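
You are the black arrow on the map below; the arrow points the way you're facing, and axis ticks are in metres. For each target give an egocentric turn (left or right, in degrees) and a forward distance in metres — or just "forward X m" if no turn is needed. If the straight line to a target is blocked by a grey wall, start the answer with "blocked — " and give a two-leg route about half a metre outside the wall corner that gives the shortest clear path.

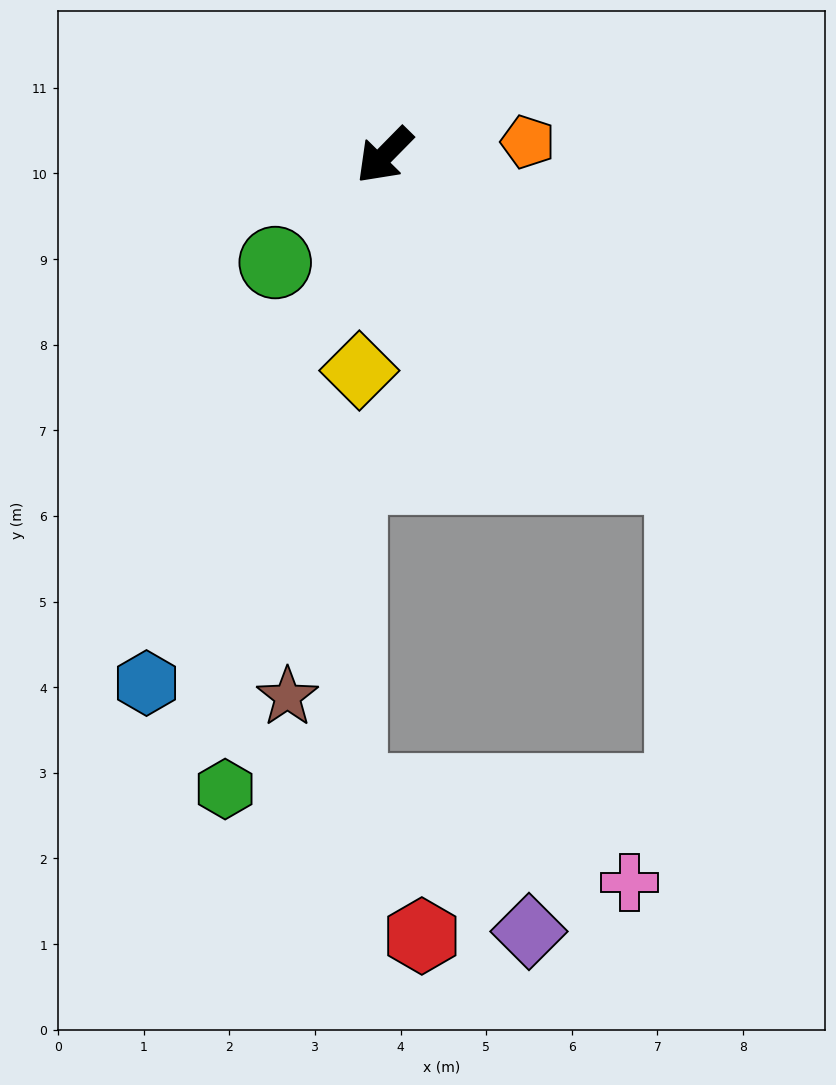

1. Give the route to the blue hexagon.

turn left 20°, forward 6.8 m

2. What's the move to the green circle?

forward 1.8 m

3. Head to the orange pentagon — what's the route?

turn left 140°, forward 1.7 m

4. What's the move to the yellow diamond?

turn left 38°, forward 2.5 m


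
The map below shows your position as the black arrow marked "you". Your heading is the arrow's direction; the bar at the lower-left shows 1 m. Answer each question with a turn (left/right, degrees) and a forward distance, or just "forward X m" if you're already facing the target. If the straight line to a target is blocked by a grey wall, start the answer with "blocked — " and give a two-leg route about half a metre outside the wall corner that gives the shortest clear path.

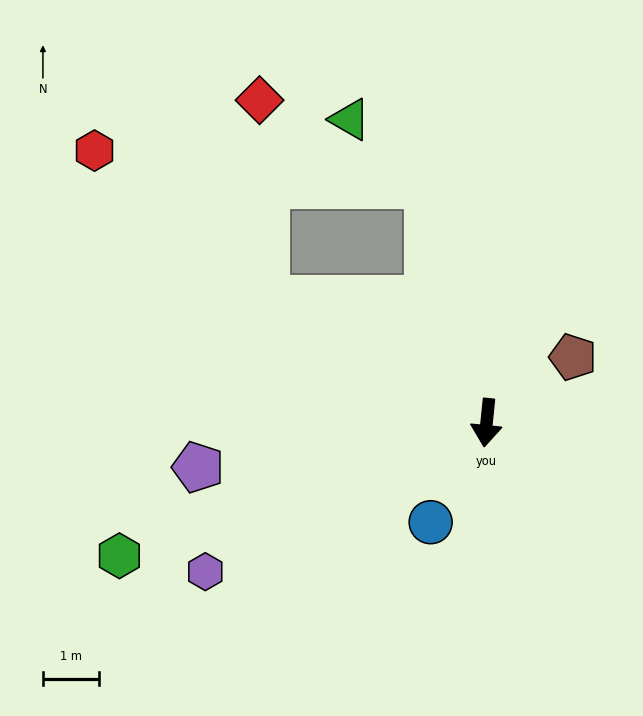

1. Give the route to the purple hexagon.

turn right 56°, forward 5.7 m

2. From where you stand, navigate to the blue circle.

turn right 24°, forward 2.0 m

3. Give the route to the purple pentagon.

turn right 75°, forward 5.2 m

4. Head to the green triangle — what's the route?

blocked — turn right 160°, forward 4.4 m, then turn left 36°, forward 1.8 m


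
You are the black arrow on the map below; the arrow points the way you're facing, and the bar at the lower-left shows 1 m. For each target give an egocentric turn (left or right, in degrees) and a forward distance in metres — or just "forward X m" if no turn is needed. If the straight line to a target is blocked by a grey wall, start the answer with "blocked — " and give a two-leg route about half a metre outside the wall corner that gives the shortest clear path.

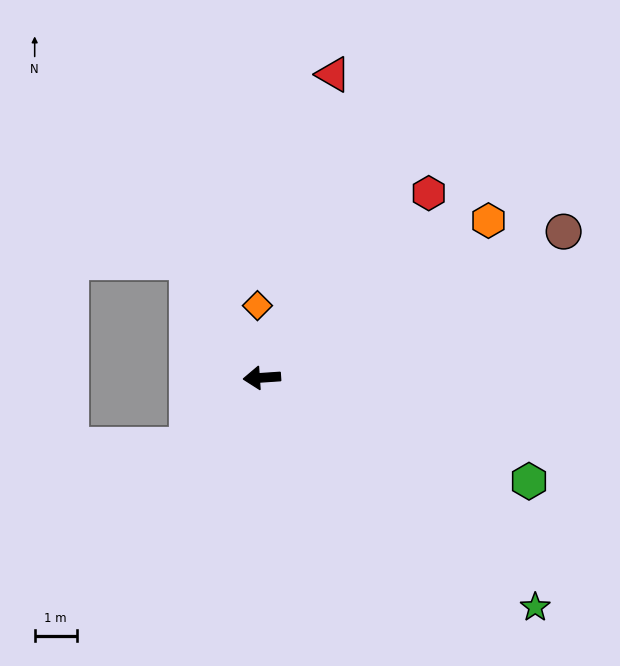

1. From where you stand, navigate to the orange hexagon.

turn right 149°, forward 6.5 m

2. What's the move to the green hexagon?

turn left 155°, forward 6.8 m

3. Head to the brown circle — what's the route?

turn right 158°, forward 7.9 m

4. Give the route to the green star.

turn left 136°, forward 8.5 m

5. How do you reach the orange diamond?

turn right 90°, forward 1.7 m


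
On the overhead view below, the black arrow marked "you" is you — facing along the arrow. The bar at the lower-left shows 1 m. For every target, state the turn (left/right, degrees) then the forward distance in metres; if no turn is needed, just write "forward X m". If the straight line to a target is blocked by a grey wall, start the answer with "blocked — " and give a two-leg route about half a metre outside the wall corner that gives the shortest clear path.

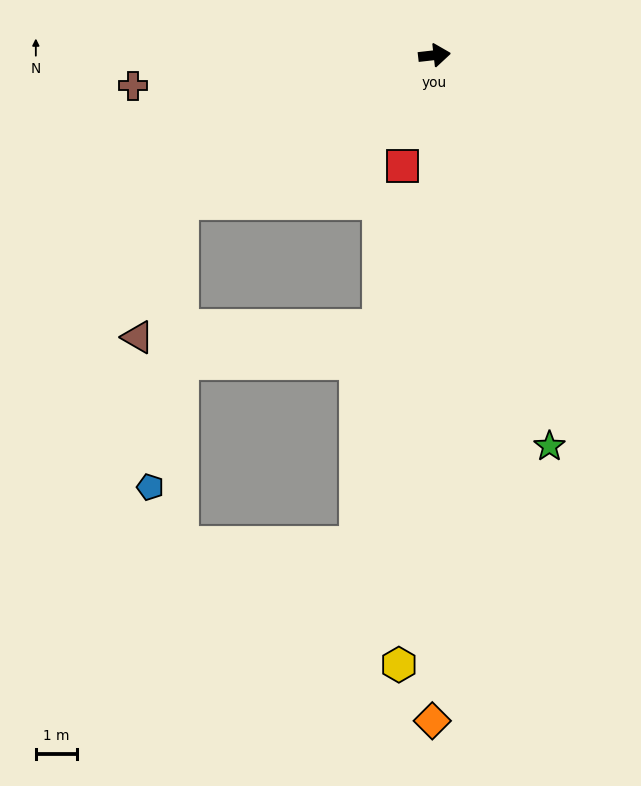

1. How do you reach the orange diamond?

turn right 97°, forward 16.0 m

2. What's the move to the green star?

turn right 80°, forward 9.8 m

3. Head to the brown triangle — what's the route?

blocked — turn right 156°, forward 7.0 m, then turn left 42°, forward 3.4 m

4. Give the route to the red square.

turn right 113°, forward 2.8 m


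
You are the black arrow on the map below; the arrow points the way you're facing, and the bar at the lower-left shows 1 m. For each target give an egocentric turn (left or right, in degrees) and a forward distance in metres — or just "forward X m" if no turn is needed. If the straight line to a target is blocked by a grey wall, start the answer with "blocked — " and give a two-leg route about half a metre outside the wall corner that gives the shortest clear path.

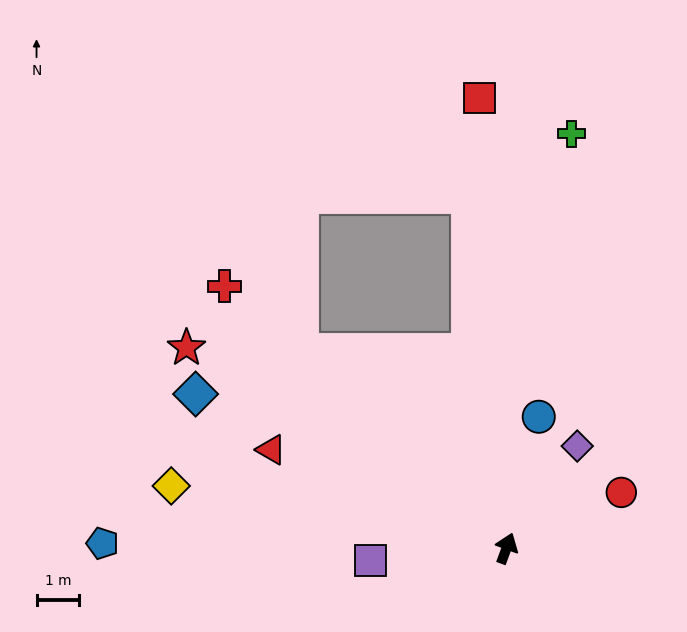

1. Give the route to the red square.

turn left 24°, forward 10.6 m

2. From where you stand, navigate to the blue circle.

turn left 7°, forward 3.2 m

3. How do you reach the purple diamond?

turn right 14°, forward 2.9 m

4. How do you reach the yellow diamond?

turn left 100°, forward 8.0 m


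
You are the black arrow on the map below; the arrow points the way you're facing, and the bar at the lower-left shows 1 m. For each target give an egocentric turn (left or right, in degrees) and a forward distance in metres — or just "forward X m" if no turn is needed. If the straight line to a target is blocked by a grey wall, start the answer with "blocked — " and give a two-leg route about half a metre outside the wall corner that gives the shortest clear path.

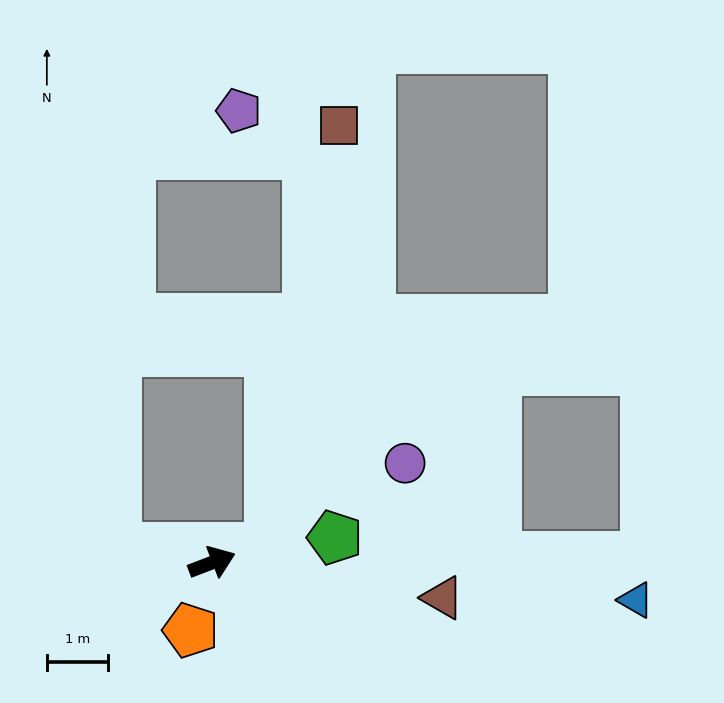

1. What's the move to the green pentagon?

turn right 9°, forward 2.1 m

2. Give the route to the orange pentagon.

turn right 129°, forward 1.2 m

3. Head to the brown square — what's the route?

blocked — turn right 7°, forward 1.0 m, then turn left 67°, forward 7.0 m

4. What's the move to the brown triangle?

turn right 30°, forward 3.8 m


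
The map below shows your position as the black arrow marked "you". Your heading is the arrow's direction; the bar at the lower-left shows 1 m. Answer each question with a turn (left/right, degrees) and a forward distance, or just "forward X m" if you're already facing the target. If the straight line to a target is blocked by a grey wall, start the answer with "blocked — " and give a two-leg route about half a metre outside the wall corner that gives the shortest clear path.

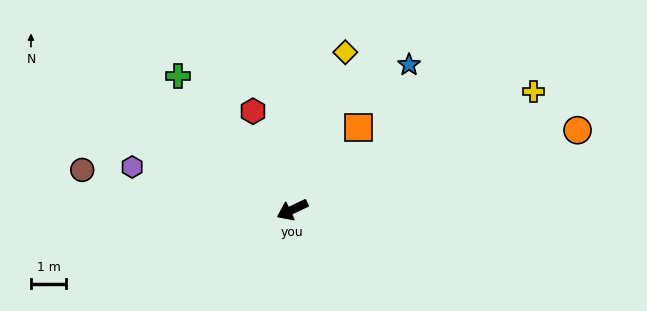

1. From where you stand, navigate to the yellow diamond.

turn right 134°, forward 4.7 m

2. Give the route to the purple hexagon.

turn right 40°, forward 4.7 m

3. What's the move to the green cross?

turn right 75°, forward 5.0 m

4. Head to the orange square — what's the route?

turn right 154°, forward 3.0 m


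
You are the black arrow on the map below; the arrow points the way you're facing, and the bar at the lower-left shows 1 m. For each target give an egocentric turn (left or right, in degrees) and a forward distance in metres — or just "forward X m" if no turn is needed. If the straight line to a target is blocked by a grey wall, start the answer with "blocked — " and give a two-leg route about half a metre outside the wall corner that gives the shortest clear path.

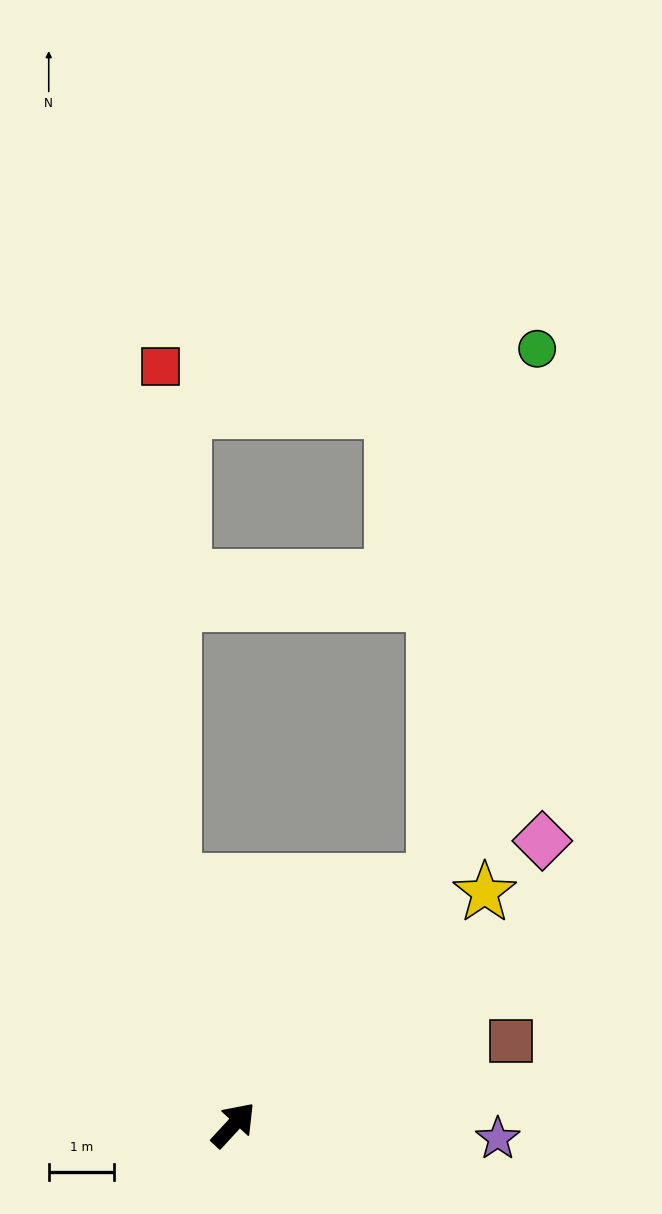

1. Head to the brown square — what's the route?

turn right 30°, forward 4.5 m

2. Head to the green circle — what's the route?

blocked — turn left 3°, forward 4.8 m, then turn left 29°, forward 8.3 m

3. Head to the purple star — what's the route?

turn right 50°, forward 4.1 m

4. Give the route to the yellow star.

turn right 5°, forward 5.3 m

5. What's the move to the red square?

blocked — turn left 57°, forward 3.8 m, then turn right 13°, forward 7.9 m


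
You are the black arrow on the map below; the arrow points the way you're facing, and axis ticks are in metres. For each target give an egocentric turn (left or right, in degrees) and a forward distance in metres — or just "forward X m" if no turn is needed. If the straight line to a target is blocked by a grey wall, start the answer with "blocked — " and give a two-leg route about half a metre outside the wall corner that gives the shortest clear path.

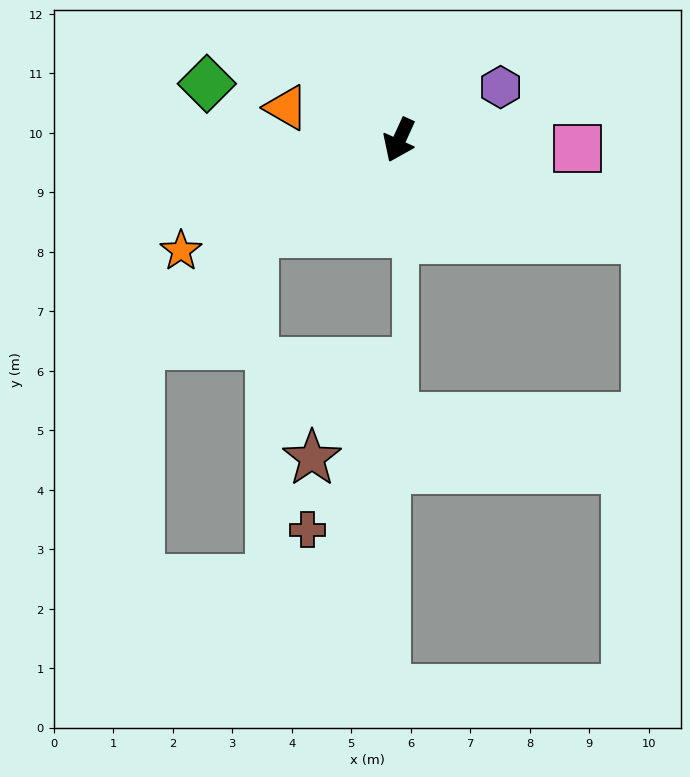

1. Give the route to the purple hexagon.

turn left 142°, forward 1.9 m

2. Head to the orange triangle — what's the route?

turn right 82°, forward 2.0 m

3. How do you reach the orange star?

turn right 39°, forward 4.1 m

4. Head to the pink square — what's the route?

turn left 112°, forward 3.0 m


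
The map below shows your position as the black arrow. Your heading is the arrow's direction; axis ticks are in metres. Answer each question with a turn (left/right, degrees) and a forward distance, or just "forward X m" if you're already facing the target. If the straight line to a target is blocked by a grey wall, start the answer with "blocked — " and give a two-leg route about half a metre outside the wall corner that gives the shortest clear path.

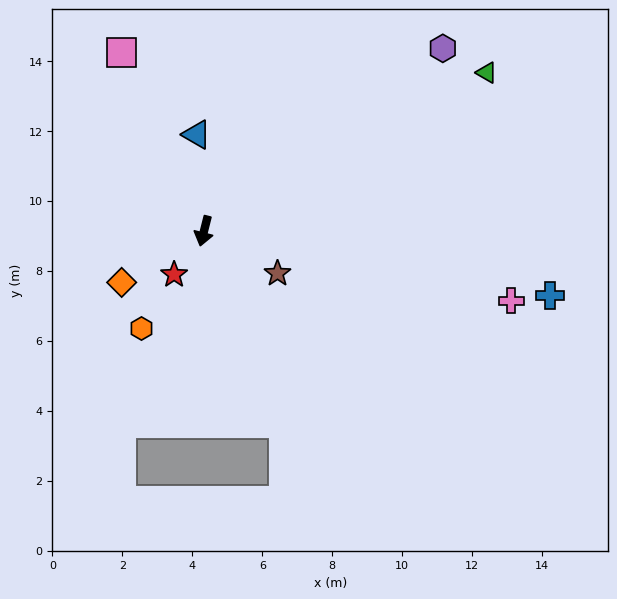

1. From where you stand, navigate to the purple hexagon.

turn left 142°, forward 8.6 m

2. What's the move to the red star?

turn right 20°, forward 1.5 m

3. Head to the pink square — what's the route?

turn right 141°, forward 5.6 m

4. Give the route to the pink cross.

turn left 91°, forward 9.0 m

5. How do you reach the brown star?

turn left 74°, forward 2.4 m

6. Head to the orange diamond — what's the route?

turn right 44°, forward 2.8 m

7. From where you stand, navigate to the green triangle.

turn left 133°, forward 9.3 m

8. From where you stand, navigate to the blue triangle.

turn right 161°, forward 2.8 m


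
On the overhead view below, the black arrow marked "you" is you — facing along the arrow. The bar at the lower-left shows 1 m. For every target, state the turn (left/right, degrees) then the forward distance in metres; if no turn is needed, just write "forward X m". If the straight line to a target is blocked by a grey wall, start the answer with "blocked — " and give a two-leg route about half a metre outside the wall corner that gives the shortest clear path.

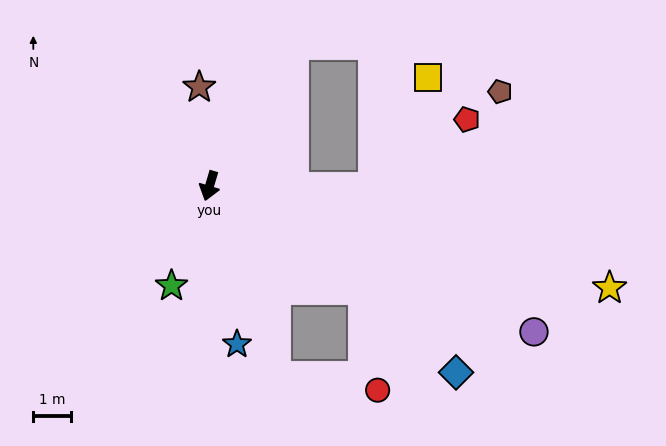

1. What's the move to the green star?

turn right 4°, forward 2.9 m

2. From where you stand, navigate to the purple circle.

turn left 82°, forward 9.5 m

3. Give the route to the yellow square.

blocked — turn left 106°, forward 4.4 m, then turn left 64°, forward 3.3 m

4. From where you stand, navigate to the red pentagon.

blocked — turn left 106°, forward 4.4 m, then turn left 37°, forward 3.1 m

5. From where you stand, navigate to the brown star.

turn right 158°, forward 2.7 m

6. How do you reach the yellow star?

turn left 92°, forward 11.1 m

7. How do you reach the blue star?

turn left 26°, forward 4.3 m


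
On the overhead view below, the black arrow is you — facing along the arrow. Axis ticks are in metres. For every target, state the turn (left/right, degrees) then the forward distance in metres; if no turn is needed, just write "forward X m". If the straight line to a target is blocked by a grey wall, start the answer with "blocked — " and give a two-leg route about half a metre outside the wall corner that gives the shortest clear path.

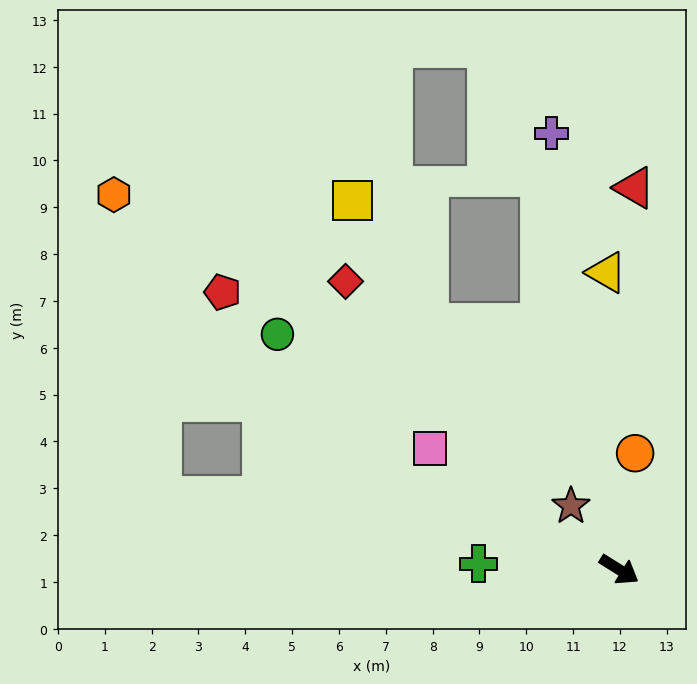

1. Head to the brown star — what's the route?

turn left 159°, forward 1.7 m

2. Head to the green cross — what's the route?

turn right 150°, forward 3.0 m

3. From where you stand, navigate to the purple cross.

turn left 131°, forward 9.4 m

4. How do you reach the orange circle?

turn left 114°, forward 2.5 m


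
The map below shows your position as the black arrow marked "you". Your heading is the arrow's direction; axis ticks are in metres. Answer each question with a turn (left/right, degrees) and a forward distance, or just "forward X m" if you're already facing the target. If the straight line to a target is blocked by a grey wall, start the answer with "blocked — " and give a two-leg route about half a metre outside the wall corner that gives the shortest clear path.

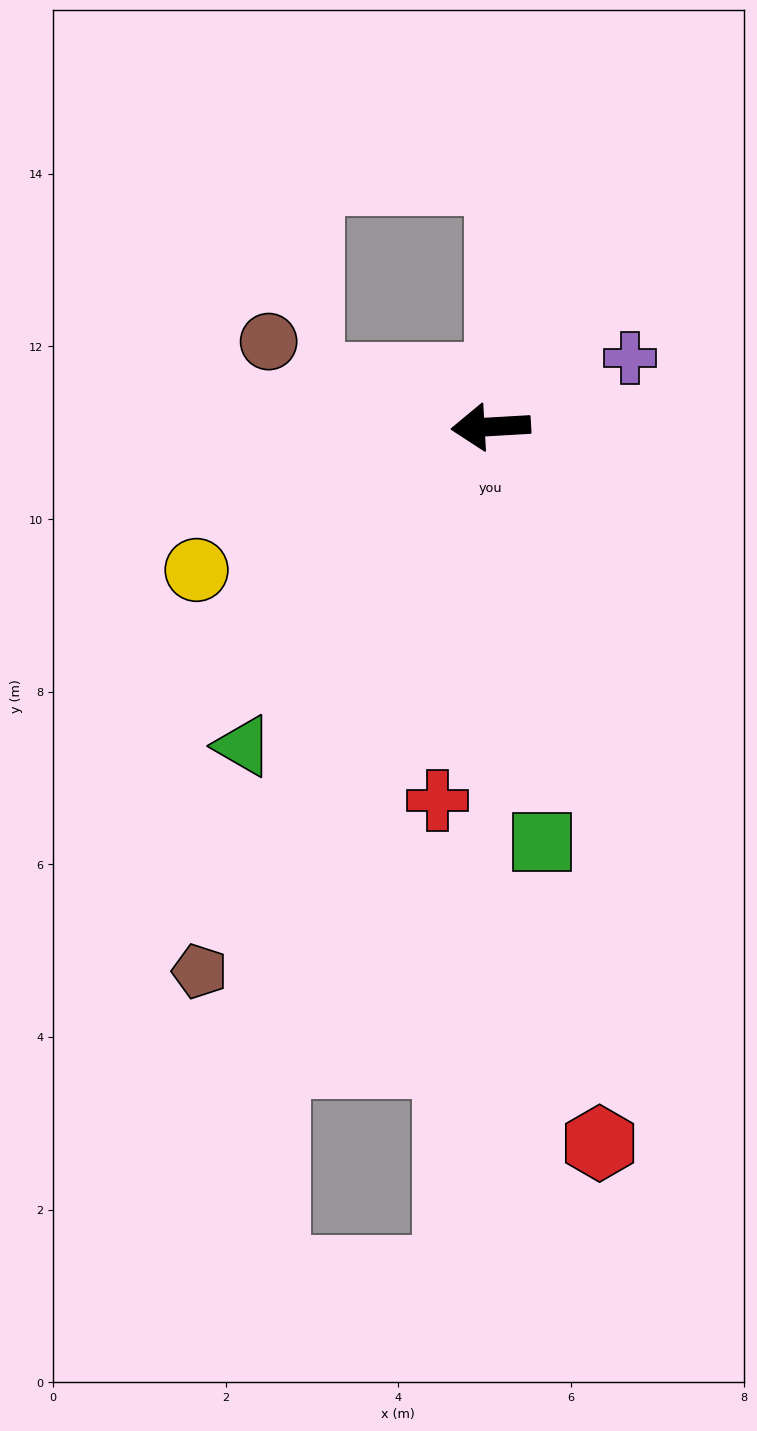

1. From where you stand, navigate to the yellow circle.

turn left 23°, forward 3.8 m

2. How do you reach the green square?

turn left 94°, forward 4.8 m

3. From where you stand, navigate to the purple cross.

turn right 157°, forward 1.8 m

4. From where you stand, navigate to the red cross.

turn left 79°, forward 4.4 m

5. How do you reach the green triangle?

turn left 49°, forward 4.7 m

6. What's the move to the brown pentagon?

turn left 59°, forward 7.2 m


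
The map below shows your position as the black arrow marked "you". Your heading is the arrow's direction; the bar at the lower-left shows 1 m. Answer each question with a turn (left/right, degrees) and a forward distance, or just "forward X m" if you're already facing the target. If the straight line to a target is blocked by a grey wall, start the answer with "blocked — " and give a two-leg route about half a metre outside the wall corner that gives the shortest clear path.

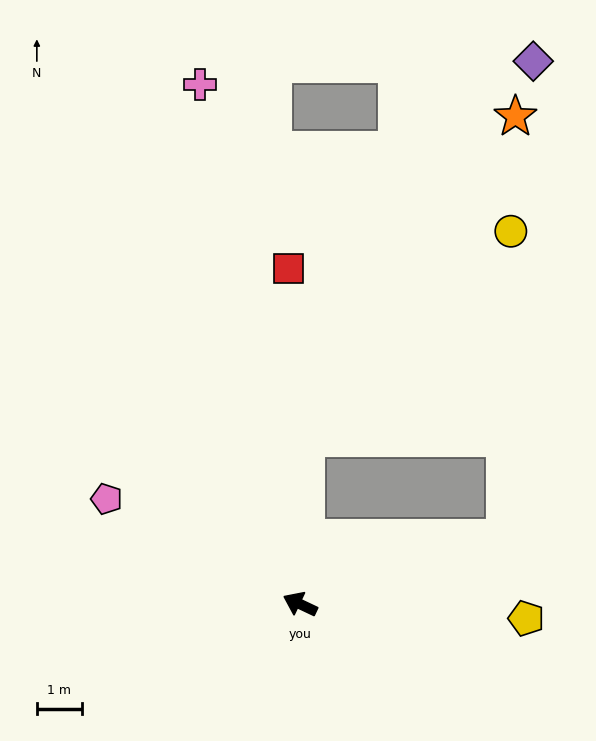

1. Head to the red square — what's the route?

turn right 63°, forward 7.5 m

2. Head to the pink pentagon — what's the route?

turn right 3°, forward 4.9 m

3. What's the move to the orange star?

blocked — turn right 67°, forward 3.7 m, then turn right 31°, forward 8.6 m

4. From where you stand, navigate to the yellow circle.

blocked — turn right 67°, forward 3.7 m, then turn right 42°, forward 6.5 m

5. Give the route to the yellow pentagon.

turn right 158°, forward 5.1 m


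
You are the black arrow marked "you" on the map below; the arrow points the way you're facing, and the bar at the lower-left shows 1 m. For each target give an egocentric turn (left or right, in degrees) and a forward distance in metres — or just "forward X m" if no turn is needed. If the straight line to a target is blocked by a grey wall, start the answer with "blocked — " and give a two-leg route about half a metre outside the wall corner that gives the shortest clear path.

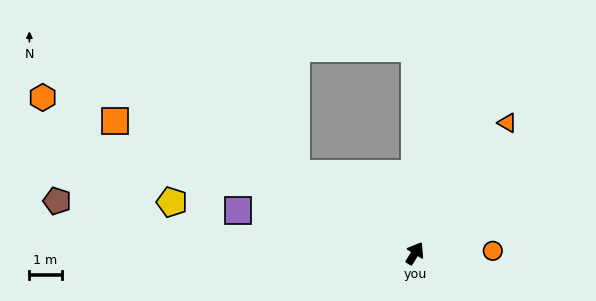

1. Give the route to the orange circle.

turn right 57°, forward 2.4 m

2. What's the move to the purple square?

turn left 108°, forward 5.7 m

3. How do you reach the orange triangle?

turn right 4°, forward 5.0 m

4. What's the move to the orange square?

turn left 98°, forward 10.2 m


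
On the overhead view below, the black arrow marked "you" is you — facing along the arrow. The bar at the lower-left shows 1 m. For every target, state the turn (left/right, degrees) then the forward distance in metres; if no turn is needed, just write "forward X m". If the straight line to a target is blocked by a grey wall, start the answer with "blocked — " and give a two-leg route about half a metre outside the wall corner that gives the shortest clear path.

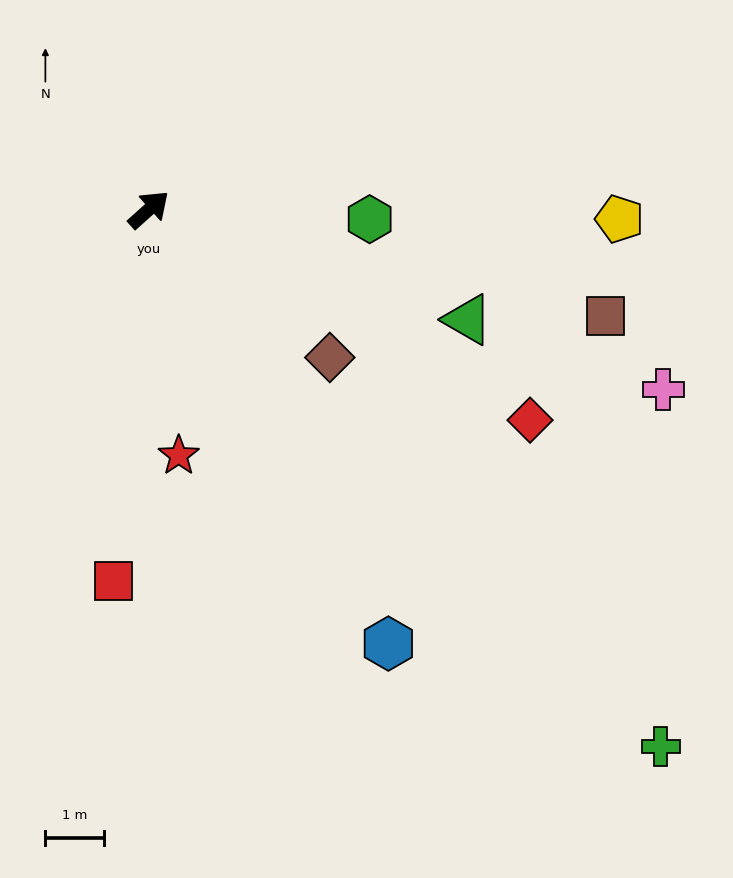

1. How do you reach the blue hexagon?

turn right 103°, forward 8.5 m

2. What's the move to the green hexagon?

turn right 44°, forward 3.8 m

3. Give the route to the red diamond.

turn right 71°, forward 7.5 m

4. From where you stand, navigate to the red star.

turn right 125°, forward 4.3 m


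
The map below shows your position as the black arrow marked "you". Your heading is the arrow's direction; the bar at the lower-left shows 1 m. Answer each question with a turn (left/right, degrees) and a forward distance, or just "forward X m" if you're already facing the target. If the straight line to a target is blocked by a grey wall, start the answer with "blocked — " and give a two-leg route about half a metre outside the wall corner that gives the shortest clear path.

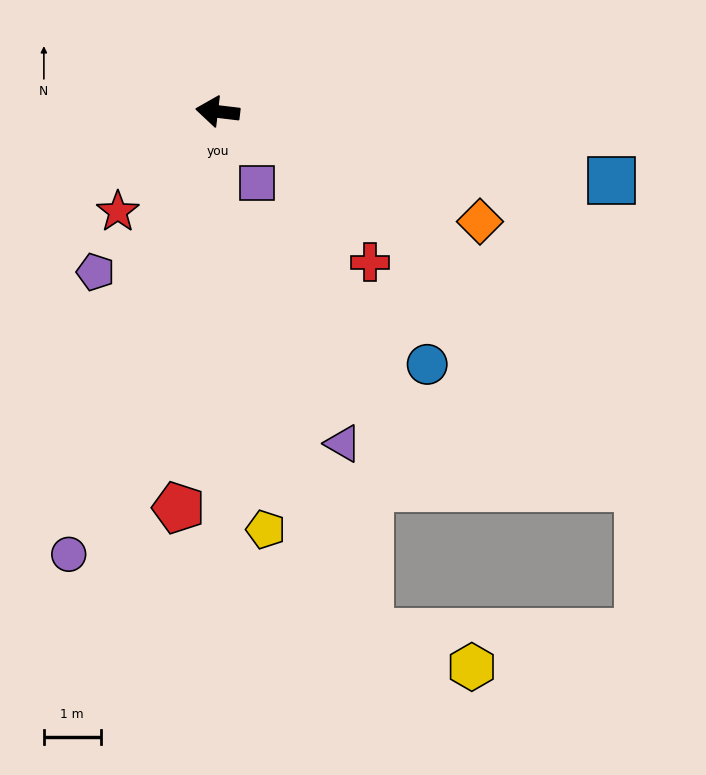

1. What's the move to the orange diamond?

turn left 164°, forward 5.0 m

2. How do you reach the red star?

turn left 52°, forward 2.5 m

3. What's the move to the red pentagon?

turn left 91°, forward 7.0 m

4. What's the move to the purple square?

turn left 126°, forward 1.4 m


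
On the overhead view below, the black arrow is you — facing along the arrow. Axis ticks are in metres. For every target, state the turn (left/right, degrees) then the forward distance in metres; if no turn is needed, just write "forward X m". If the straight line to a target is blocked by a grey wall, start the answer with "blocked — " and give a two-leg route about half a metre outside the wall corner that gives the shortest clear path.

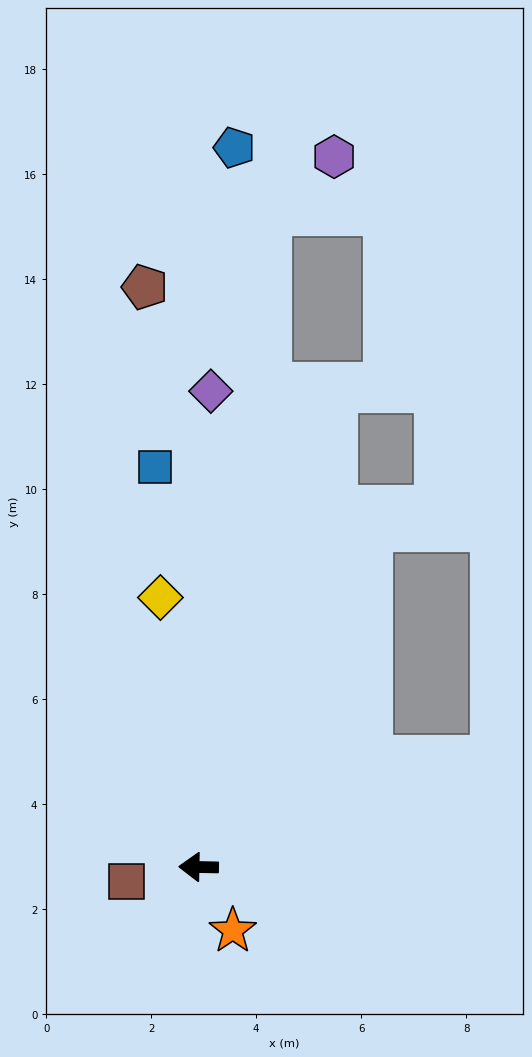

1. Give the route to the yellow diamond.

turn right 81°, forward 5.2 m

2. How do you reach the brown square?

turn left 13°, forward 1.4 m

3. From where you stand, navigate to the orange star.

turn left 119°, forward 1.4 m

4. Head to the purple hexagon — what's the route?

blocked — turn right 95°, forward 12.5 m, then turn right 42°, forward 1.6 m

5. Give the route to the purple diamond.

turn right 90°, forward 9.1 m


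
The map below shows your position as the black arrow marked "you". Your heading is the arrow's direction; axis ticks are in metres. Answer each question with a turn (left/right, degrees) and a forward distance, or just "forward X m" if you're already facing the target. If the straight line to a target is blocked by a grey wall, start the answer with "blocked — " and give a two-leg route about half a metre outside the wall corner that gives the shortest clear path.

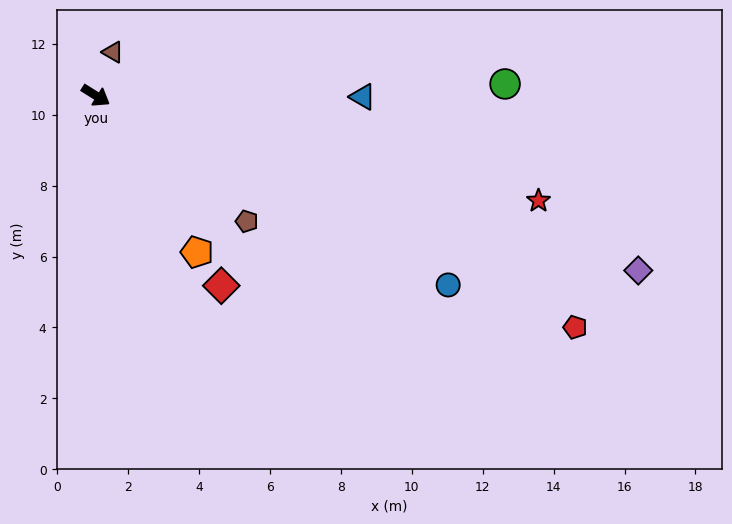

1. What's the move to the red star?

turn left 19°, forward 12.8 m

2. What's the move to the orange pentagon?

turn right 25°, forward 5.3 m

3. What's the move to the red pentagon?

turn left 6°, forward 15.0 m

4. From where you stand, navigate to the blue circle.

turn left 4°, forward 11.3 m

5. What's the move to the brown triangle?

turn left 100°, forward 1.3 m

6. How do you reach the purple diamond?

turn left 14°, forward 16.1 m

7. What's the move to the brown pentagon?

turn right 8°, forward 5.5 m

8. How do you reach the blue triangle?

turn left 32°, forward 7.5 m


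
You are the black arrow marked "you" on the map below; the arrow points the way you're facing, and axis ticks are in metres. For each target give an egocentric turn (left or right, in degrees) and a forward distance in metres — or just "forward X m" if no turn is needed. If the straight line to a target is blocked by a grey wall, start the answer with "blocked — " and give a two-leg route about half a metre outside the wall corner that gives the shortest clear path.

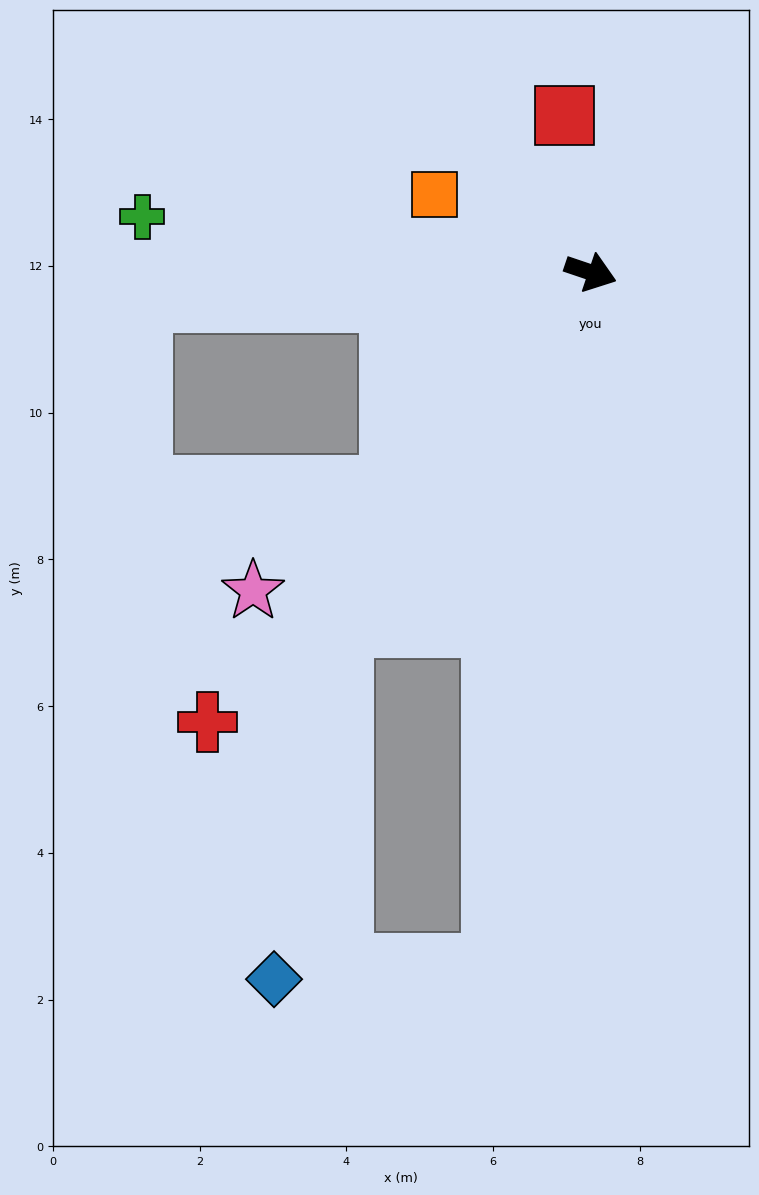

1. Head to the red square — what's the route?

turn left 118°, forward 2.2 m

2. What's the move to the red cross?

turn right 112°, forward 8.1 m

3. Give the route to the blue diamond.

blocked — turn right 106°, forward 5.9 m, then turn left 24°, forward 4.9 m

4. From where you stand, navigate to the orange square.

turn left 172°, forward 2.4 m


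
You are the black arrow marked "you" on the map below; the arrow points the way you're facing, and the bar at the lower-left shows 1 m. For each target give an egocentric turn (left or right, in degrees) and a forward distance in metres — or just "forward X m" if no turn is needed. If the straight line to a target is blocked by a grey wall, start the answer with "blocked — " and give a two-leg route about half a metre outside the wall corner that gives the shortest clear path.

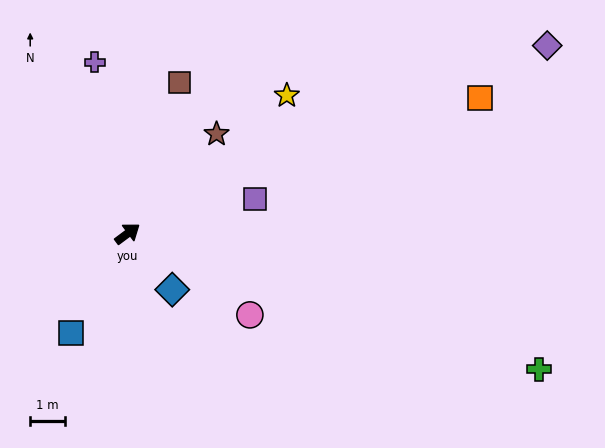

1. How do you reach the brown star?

turn left 12°, forward 3.8 m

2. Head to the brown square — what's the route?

turn left 34°, forward 4.6 m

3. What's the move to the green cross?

turn right 55°, forward 12.5 m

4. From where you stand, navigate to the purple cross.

turn left 64°, forward 5.0 m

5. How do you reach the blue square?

turn right 156°, forward 3.3 m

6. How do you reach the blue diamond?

turn right 88°, forward 2.1 m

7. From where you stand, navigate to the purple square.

turn right 21°, forward 3.8 m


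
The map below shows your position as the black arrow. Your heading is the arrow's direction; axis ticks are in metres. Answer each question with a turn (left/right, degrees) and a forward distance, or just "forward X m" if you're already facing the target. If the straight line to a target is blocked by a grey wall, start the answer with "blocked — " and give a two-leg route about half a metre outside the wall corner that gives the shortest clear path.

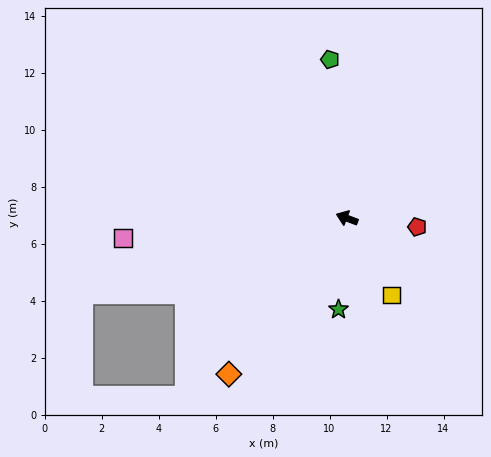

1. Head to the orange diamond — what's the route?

turn left 74°, forward 6.9 m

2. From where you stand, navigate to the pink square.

turn left 26°, forward 7.9 m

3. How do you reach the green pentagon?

turn right 63°, forward 5.6 m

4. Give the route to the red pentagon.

turn right 166°, forward 2.5 m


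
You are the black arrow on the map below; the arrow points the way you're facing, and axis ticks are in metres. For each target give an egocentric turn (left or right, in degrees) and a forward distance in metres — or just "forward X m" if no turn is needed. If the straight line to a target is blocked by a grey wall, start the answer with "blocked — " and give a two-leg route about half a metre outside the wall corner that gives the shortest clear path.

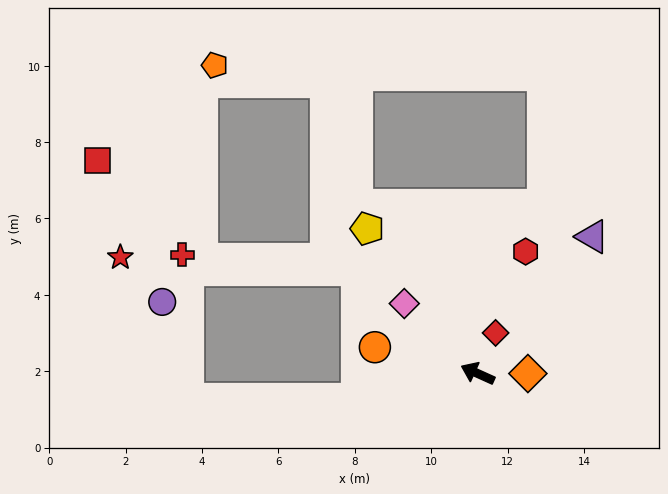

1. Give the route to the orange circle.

turn left 10°, forward 2.8 m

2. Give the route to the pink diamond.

turn right 19°, forward 2.7 m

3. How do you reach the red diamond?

turn right 90°, forward 1.2 m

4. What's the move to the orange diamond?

turn right 156°, forward 1.3 m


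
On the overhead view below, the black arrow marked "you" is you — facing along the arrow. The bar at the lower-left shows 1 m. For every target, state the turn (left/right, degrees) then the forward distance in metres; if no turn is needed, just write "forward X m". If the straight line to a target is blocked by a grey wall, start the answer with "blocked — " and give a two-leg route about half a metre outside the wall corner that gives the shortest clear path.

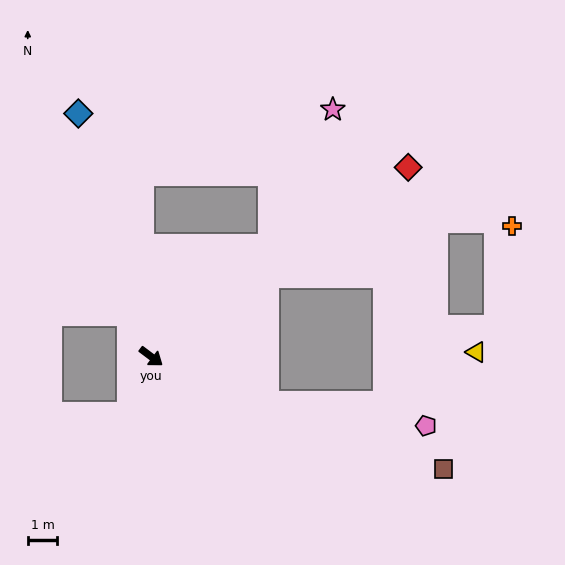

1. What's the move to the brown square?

turn left 16°, forward 10.5 m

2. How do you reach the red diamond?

turn left 73°, forward 10.7 m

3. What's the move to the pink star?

blocked — turn left 80°, forward 5.4 m, then turn left 22°, forward 5.1 m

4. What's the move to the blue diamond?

turn left 144°, forward 8.5 m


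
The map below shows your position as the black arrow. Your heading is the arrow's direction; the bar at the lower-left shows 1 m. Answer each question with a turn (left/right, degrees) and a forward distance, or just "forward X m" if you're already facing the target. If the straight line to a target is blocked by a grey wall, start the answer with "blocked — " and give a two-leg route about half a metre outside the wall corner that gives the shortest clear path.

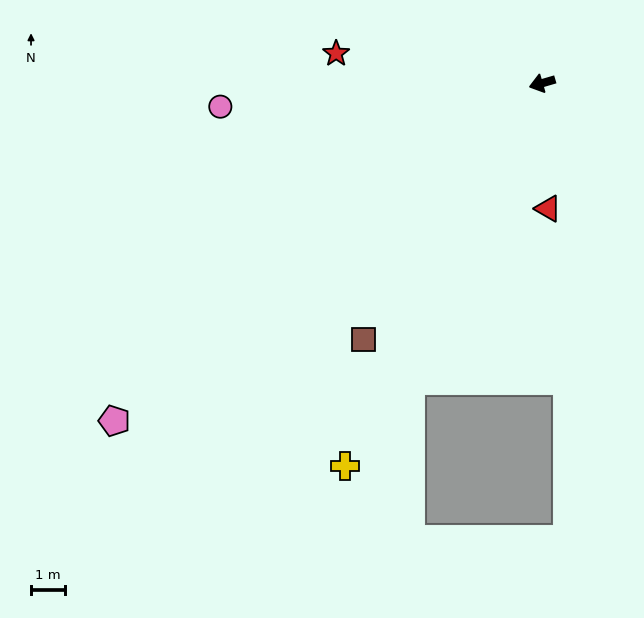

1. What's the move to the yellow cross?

turn left 47°, forward 12.7 m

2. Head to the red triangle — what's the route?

turn left 76°, forward 3.7 m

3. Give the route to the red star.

turn right 24°, forward 6.1 m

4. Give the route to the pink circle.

turn right 12°, forward 9.5 m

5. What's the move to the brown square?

turn left 39°, forward 9.2 m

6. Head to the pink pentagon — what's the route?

turn left 22°, forward 16.0 m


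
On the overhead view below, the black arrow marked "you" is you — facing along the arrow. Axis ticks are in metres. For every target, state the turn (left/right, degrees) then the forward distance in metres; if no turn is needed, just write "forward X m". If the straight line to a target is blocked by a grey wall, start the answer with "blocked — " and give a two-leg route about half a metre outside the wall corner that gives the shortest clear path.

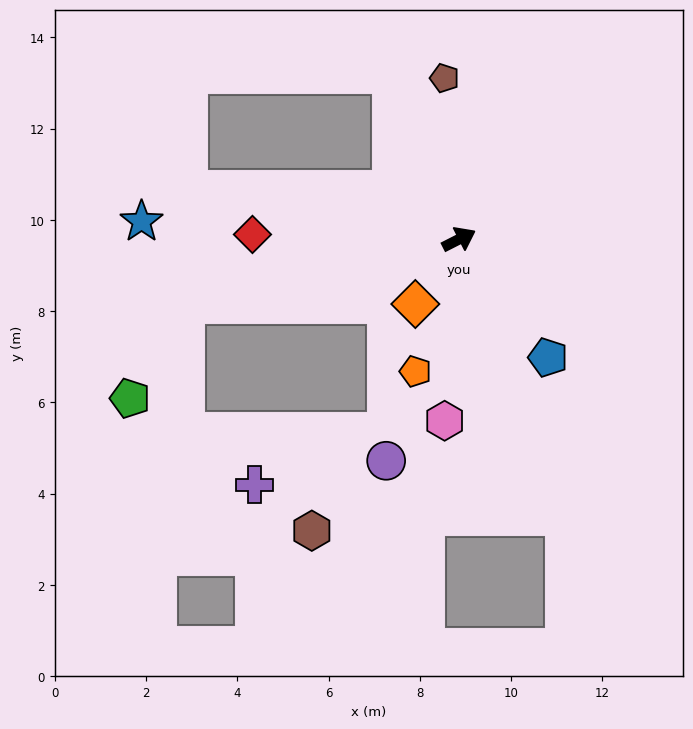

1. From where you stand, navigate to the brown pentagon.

turn left 68°, forward 3.5 m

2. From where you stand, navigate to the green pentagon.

blocked — turn left 167°, forward 6.2 m, then turn left 45°, forward 2.4 m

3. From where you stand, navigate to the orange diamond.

turn right 151°, forward 1.7 m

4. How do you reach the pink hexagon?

turn right 122°, forward 4.0 m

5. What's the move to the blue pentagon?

turn right 80°, forward 3.2 m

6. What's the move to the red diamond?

turn left 152°, forward 4.5 m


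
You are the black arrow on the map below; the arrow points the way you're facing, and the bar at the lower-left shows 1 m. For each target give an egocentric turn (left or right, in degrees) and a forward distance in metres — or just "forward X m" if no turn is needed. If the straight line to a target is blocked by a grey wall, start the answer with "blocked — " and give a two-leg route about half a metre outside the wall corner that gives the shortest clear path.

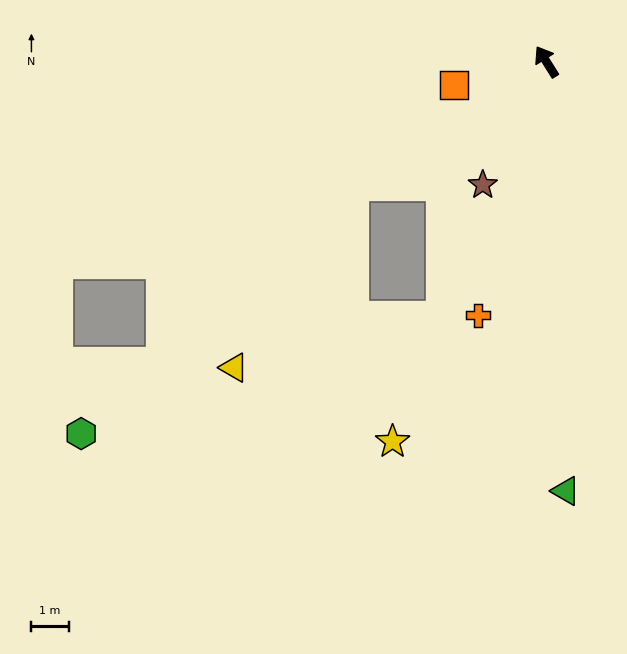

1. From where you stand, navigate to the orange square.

turn left 72°, forward 2.5 m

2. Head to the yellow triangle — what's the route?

blocked — turn left 90°, forward 6.1 m, then turn left 25°, forward 5.8 m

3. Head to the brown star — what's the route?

turn left 121°, forward 3.7 m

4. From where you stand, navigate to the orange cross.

turn left 133°, forward 7.0 m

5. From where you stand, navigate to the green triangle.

turn left 151°, forward 11.5 m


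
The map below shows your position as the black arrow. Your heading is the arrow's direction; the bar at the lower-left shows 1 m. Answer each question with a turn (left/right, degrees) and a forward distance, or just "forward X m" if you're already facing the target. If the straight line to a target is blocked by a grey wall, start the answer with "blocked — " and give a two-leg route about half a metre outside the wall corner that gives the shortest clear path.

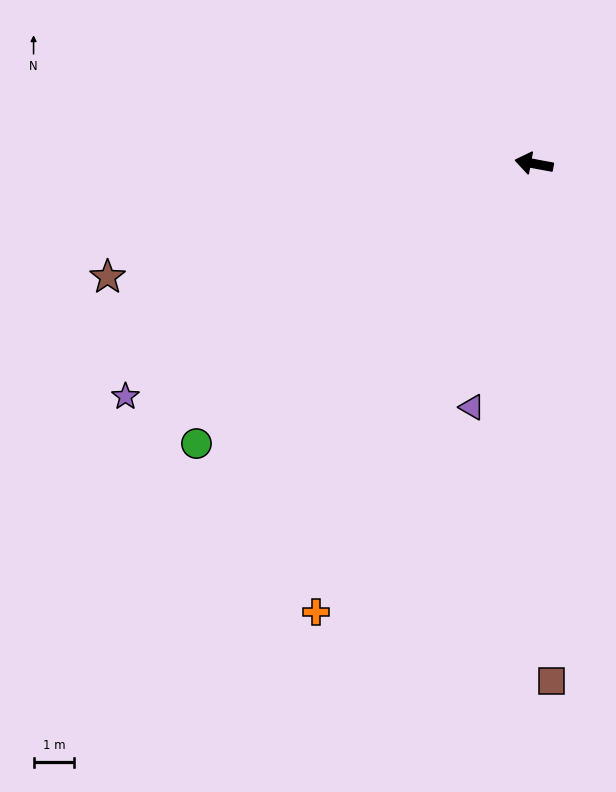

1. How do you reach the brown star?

turn left 25°, forward 10.9 m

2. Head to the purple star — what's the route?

turn left 40°, forward 11.6 m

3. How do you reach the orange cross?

turn left 75°, forward 12.3 m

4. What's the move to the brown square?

turn left 102°, forward 12.8 m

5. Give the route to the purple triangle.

turn left 86°, forward 6.2 m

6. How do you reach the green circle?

turn left 50°, forward 10.8 m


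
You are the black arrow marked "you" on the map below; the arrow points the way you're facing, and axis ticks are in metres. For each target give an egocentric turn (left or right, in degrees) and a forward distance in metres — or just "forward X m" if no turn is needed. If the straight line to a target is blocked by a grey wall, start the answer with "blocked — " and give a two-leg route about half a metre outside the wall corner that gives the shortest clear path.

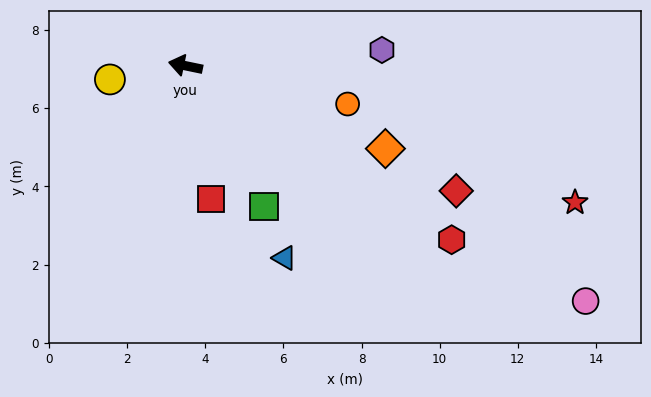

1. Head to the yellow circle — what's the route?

turn left 22°, forward 2.0 m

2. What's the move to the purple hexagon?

turn right 164°, forward 5.0 m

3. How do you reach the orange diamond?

turn left 169°, forward 5.5 m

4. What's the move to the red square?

turn left 113°, forward 3.5 m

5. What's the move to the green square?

turn left 131°, forward 4.1 m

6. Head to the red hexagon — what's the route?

turn left 159°, forward 8.1 m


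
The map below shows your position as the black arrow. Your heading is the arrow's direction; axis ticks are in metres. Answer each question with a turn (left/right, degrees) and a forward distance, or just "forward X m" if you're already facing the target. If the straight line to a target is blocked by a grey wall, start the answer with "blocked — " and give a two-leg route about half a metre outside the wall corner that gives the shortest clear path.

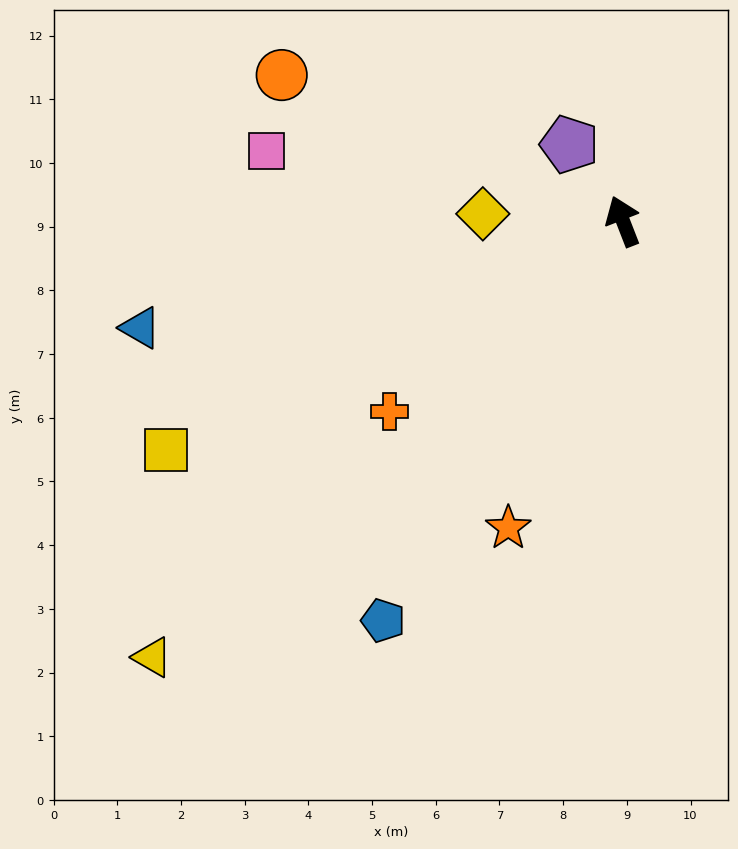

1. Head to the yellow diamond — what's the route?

turn left 66°, forward 2.2 m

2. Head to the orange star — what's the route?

turn left 138°, forward 5.1 m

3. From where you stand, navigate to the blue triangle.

turn left 81°, forward 7.8 m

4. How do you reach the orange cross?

turn left 108°, forward 4.7 m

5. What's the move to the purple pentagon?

turn left 14°, forward 1.5 m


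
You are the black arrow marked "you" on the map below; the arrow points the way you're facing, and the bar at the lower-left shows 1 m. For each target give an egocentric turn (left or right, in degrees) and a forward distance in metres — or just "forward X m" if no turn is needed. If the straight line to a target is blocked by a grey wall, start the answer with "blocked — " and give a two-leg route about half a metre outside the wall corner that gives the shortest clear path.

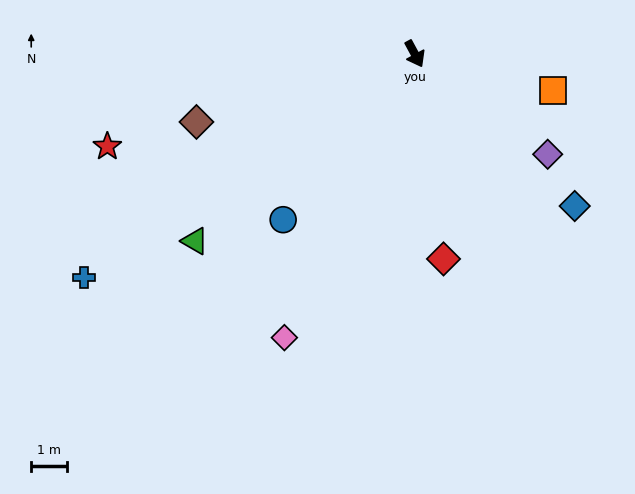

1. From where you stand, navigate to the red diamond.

turn right 20°, forward 5.9 m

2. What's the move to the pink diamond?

turn right 53°, forward 8.8 m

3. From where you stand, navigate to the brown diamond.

turn right 101°, forward 6.5 m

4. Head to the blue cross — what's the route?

turn right 84°, forward 11.3 m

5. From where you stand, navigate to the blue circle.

turn right 67°, forward 6.0 m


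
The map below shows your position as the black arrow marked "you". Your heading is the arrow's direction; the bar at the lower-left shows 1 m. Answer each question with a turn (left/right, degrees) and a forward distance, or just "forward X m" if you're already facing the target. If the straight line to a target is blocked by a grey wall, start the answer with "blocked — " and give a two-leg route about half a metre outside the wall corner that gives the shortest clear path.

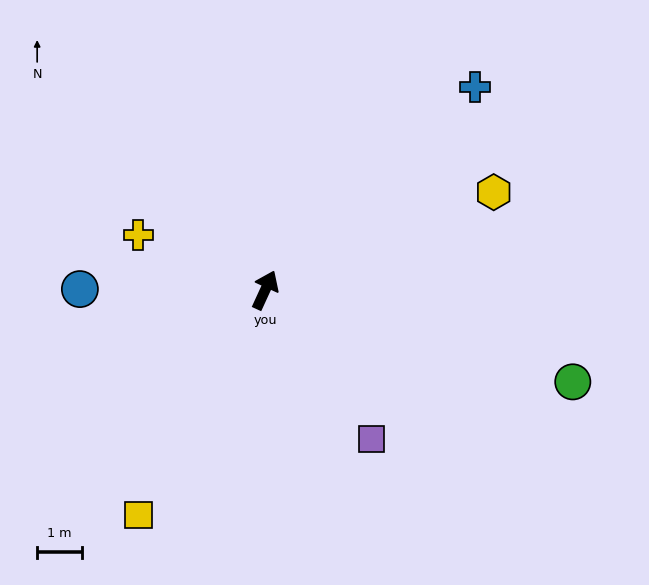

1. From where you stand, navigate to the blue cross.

turn right 21°, forward 6.5 m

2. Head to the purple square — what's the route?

turn right 120°, forward 4.1 m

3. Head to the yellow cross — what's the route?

turn left 91°, forward 3.1 m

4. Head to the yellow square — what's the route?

turn left 175°, forward 5.7 m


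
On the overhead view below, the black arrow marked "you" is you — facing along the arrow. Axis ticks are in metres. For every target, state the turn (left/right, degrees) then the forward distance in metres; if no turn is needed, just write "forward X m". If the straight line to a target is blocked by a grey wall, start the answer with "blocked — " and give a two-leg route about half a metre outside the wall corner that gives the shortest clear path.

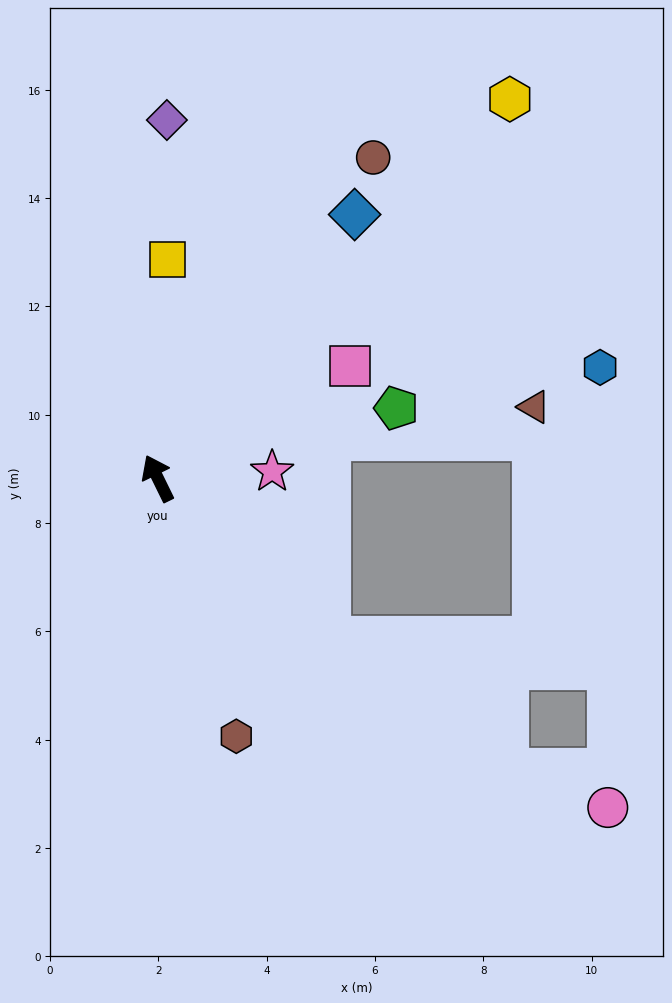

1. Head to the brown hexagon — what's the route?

turn left 171°, forward 5.0 m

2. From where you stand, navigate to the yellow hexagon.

turn right 69°, forward 9.6 m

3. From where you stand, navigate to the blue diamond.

turn right 63°, forward 6.1 m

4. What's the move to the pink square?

turn right 86°, forward 4.1 m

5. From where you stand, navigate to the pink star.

turn right 113°, forward 2.1 m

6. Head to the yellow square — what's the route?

turn right 29°, forward 4.0 m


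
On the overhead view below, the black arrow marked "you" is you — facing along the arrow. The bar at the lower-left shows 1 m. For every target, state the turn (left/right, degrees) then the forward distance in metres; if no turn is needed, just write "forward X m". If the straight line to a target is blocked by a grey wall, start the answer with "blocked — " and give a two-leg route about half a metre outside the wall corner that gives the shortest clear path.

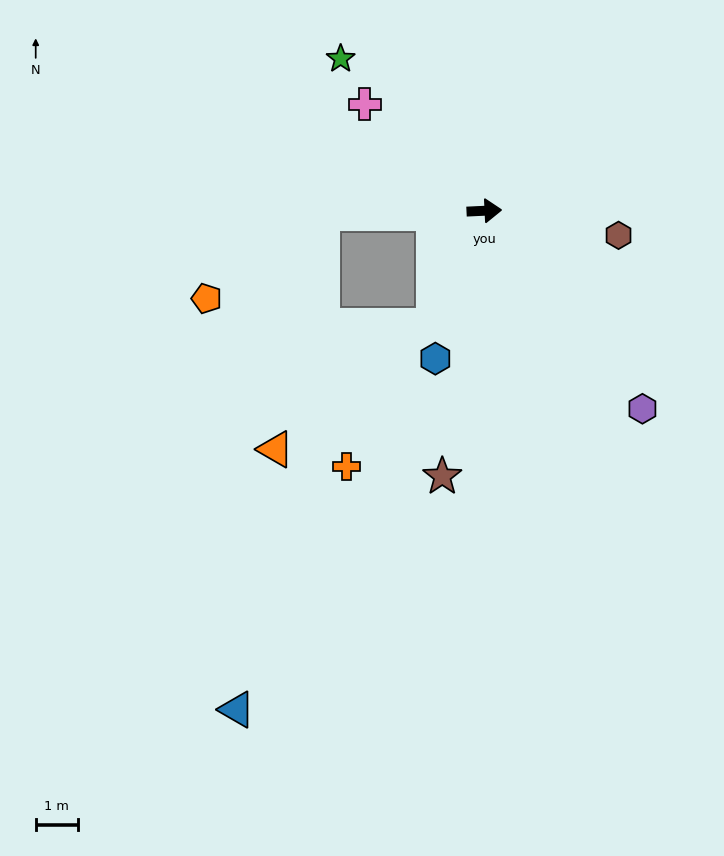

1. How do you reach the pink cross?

turn left 136°, forward 3.8 m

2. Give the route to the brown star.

turn right 102°, forward 6.3 m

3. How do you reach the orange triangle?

blocked — turn right 116°, forward 3.0 m, then turn right 29°, forward 4.7 m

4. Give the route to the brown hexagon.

turn right 13°, forward 3.2 m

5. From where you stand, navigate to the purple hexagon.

turn right 54°, forward 6.0 m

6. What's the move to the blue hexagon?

turn right 111°, forward 3.7 m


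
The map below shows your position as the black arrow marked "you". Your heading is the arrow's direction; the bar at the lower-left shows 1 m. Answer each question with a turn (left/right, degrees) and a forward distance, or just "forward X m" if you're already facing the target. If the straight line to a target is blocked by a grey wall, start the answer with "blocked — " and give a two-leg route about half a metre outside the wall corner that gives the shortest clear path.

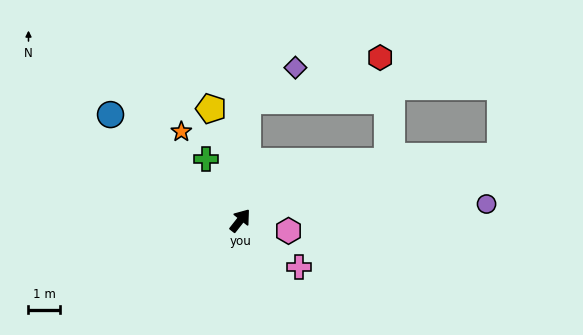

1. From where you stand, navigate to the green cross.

turn left 67°, forward 2.2 m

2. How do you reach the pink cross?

turn right 90°, forward 2.4 m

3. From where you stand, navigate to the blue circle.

turn left 89°, forward 5.3 m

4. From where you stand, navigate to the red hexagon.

blocked — turn left 35°, forward 3.8 m, then turn right 69°, forward 4.4 m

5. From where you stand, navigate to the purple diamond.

blocked — turn left 35°, forward 3.8 m, then turn right 52°, forward 1.8 m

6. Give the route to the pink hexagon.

turn right 64°, forward 1.6 m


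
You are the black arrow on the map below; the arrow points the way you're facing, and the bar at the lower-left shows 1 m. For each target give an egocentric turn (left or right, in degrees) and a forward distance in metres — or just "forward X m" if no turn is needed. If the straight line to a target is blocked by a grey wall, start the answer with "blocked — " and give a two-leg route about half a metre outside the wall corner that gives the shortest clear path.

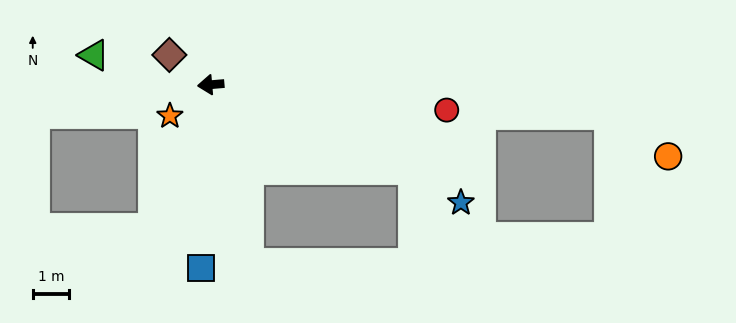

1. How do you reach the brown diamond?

turn right 41°, forward 1.4 m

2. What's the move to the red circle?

turn left 169°, forward 6.6 m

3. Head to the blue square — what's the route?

turn left 82°, forward 5.1 m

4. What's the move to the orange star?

turn left 33°, forward 1.4 m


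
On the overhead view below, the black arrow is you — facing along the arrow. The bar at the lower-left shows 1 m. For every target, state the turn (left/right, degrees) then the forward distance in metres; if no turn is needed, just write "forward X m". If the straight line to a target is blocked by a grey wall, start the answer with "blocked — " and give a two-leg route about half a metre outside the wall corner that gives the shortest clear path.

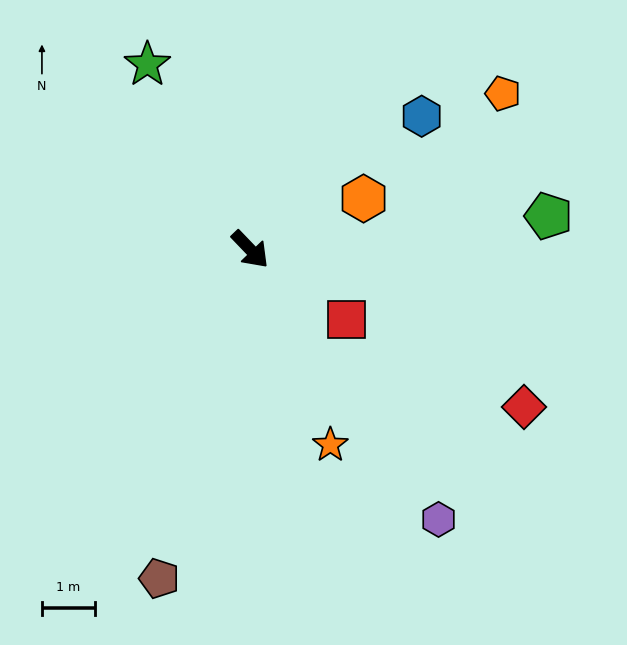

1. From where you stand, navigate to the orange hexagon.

turn left 70°, forward 2.3 m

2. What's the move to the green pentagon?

turn left 53°, forward 5.7 m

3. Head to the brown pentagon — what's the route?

turn right 59°, forward 6.4 m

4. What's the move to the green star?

turn left 165°, forward 4.0 m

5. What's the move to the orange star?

turn right 22°, forward 4.0 m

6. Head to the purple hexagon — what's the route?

turn right 9°, forward 6.2 m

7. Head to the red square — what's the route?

turn left 10°, forward 2.2 m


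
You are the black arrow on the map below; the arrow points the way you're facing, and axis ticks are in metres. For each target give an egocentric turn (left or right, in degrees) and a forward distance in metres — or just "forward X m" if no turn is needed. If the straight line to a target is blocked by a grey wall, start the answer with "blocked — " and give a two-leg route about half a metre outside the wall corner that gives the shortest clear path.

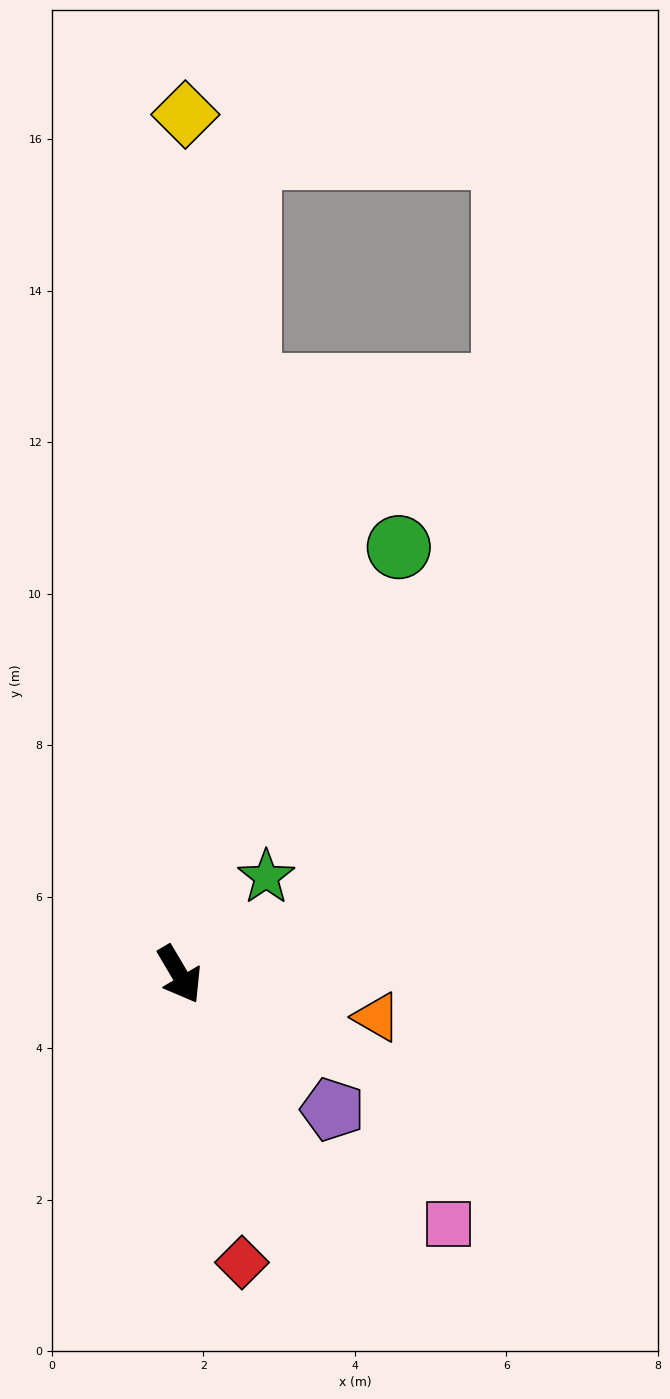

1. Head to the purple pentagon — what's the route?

turn left 18°, forward 2.7 m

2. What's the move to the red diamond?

turn right 18°, forward 3.9 m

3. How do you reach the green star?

turn left 108°, forward 1.7 m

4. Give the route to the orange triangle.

turn left 47°, forward 2.7 m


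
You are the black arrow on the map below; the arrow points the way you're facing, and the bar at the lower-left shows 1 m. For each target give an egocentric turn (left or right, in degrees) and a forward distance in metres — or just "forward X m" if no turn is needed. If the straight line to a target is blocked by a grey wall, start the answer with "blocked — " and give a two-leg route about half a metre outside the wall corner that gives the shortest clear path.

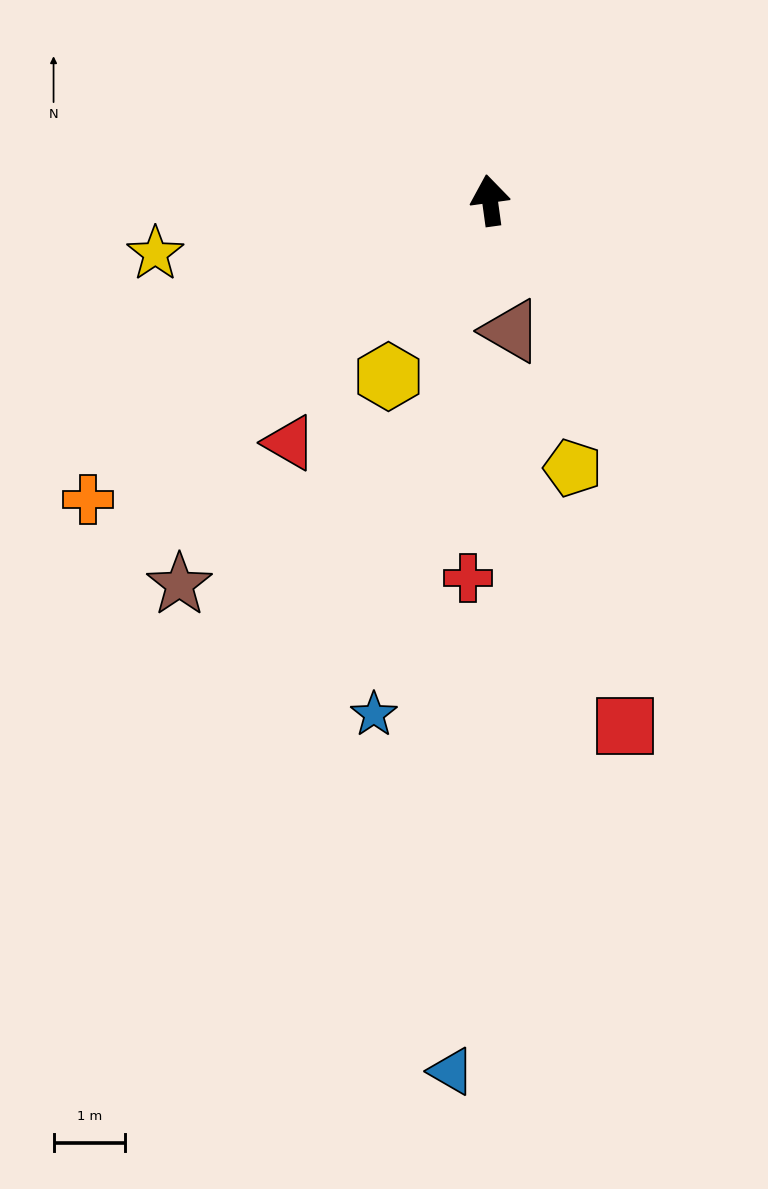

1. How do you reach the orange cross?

turn left 119°, forward 7.0 m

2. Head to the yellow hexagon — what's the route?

turn left 142°, forward 2.8 m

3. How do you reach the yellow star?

turn left 91°, forward 4.7 m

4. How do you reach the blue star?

turn left 159°, forward 7.3 m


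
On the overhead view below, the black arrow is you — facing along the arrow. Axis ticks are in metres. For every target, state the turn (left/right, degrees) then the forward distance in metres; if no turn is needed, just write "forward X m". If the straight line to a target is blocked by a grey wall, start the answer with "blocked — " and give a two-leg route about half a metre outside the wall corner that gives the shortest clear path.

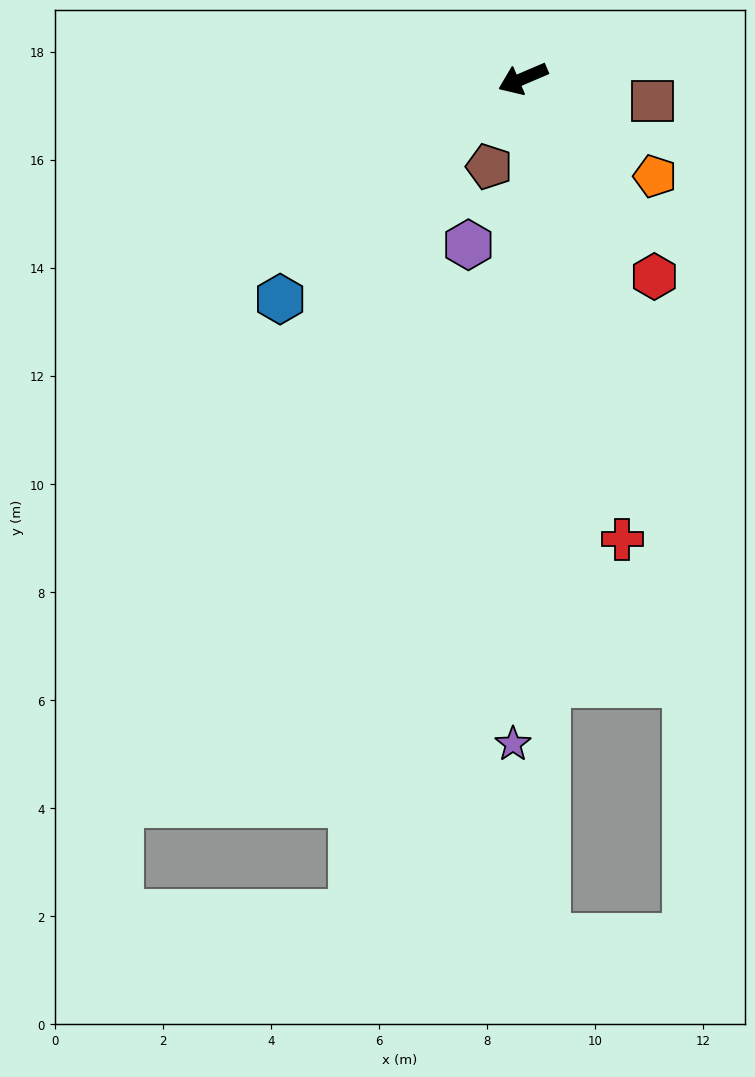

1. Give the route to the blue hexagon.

turn left 19°, forward 6.1 m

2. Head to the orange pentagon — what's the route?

turn left 120°, forward 3.0 m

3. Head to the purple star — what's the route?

turn left 66°, forward 12.3 m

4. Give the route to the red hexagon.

turn left 100°, forward 4.4 m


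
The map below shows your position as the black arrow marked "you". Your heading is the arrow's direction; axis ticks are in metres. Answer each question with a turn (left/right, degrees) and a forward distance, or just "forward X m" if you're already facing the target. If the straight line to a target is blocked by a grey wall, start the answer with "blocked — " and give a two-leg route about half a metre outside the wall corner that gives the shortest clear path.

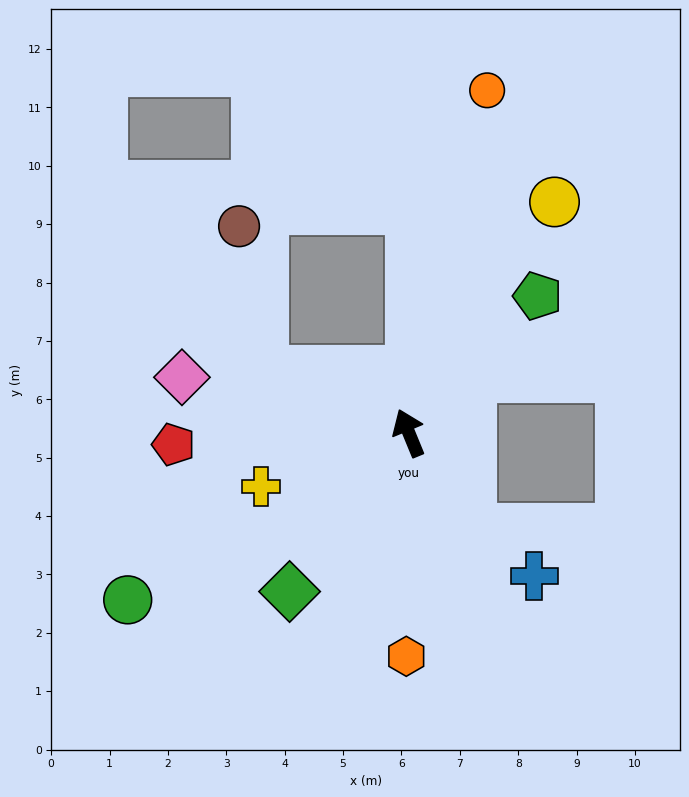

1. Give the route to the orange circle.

turn right 35°, forward 6.0 m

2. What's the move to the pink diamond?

turn left 54°, forward 4.0 m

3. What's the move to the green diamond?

turn left 121°, forward 3.4 m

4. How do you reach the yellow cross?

turn left 88°, forward 2.7 m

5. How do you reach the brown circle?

blocked — turn left 44°, forward 2.7 m, then turn right 57°, forward 2.5 m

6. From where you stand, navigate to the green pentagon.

turn right 66°, forward 3.2 m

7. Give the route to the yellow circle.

turn right 55°, forward 4.7 m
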